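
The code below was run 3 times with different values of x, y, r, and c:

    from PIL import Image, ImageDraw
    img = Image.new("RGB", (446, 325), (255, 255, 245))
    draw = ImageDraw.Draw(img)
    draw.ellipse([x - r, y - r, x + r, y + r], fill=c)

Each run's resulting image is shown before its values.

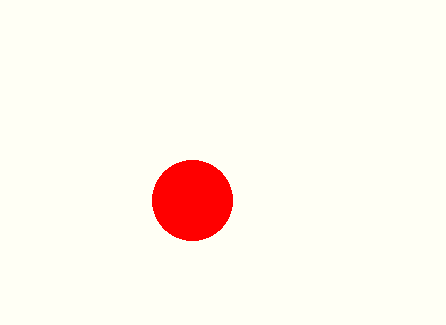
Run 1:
x = 192
y = 200
r = 40
c = 'red'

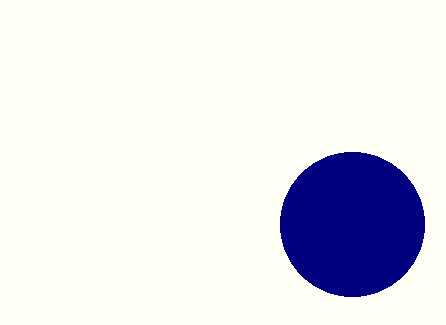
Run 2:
x = 352
y = 224
r = 72
c = 'navy'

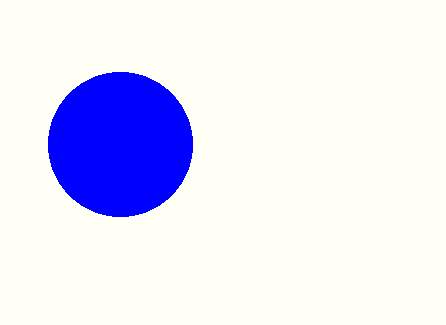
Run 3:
x = 120; y = 144; r = 72; c = 'blue'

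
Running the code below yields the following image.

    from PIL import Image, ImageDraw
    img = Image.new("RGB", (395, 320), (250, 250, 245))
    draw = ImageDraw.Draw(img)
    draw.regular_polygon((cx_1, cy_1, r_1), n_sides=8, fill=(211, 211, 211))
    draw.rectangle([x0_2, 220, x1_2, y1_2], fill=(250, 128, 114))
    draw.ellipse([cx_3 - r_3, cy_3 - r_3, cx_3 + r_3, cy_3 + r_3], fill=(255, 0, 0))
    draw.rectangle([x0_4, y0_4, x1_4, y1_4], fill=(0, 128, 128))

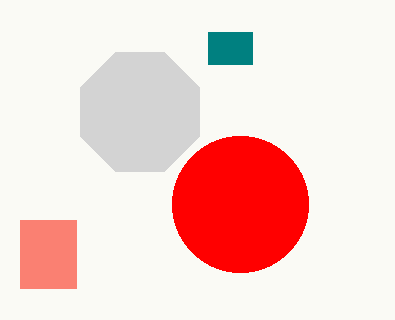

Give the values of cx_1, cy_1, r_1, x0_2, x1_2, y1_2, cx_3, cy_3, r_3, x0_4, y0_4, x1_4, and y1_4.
cx_1 = 140, cy_1 = 112, r_1 = 64, x0_2 = 20, x1_2 = 76, y1_2 = 288, cx_3 = 240, cy_3 = 204, r_3 = 68, x0_4 = 208, y0_4 = 32, x1_4 = 252, y1_4 = 64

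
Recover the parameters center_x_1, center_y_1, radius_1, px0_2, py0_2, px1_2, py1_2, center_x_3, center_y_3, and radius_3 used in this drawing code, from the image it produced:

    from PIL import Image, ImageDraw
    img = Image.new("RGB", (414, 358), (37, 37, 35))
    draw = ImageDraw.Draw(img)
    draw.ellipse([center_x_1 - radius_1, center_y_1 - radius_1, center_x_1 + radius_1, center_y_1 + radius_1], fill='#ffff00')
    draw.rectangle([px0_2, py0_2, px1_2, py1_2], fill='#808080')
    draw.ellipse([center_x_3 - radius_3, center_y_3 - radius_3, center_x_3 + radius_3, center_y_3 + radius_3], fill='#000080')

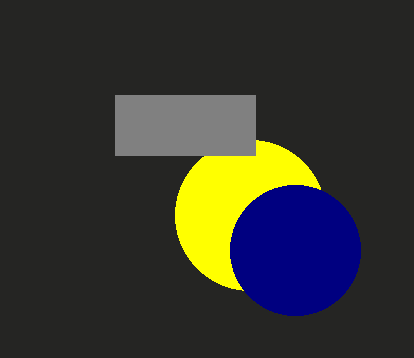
center_x_1 = 250, center_y_1 = 215, radius_1 = 75, px0_2 = 115, py0_2 = 95, px1_2 = 255, py1_2 = 155, center_x_3 = 295, center_y_3 = 250, radius_3 = 65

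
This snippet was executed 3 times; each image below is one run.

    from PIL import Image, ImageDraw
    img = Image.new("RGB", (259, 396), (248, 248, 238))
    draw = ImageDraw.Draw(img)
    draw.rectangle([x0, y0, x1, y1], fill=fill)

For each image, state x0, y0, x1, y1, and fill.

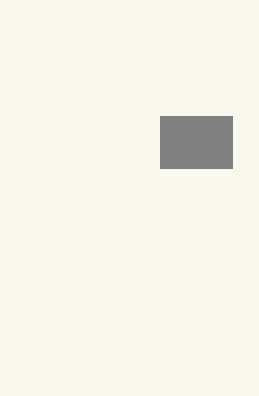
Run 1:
x0 = 160, y0 = 116, x1 = 232, y1 = 168, fill = 'gray'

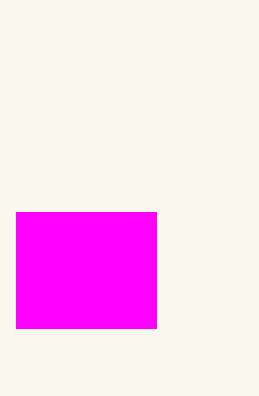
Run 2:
x0 = 16; y0 = 212; x1 = 156; y1 = 328; fill = 'magenta'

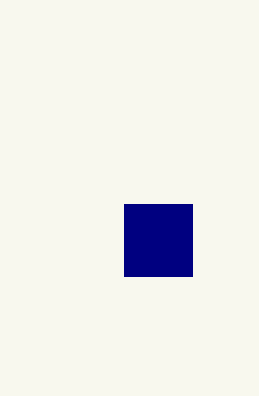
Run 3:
x0 = 124
y0 = 204
x1 = 192
y1 = 276
fill = 'navy'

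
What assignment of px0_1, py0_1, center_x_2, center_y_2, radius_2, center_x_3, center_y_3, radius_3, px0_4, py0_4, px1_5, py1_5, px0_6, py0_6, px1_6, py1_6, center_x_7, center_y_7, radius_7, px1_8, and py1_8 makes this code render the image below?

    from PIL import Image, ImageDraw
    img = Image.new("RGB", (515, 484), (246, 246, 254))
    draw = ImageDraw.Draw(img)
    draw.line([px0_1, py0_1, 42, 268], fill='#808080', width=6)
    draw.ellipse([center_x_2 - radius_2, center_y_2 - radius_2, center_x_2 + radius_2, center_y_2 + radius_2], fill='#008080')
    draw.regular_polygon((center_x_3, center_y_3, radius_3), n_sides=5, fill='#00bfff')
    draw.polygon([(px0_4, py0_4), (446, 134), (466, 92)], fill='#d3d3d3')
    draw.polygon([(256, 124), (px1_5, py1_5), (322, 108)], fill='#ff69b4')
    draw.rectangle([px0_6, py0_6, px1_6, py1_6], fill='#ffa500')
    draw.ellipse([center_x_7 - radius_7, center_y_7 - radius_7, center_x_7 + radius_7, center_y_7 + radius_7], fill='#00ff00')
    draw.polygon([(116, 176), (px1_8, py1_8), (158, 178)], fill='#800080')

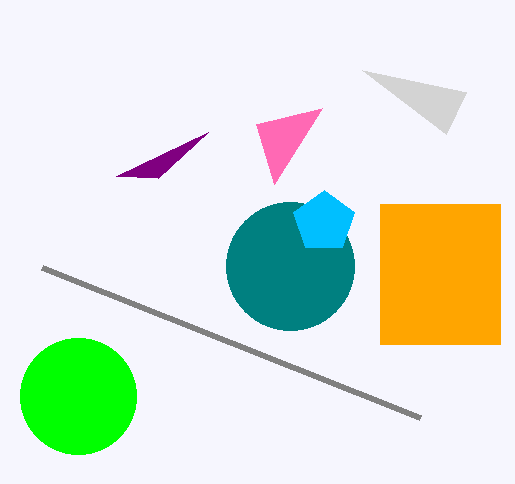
px0_1 = 420; py0_1 = 418; center_x_2 = 290; center_y_2 = 266; radius_2 = 64; center_x_3 = 324; center_y_3 = 222; radius_3 = 32; px0_4 = 362; py0_4 = 70; px1_5 = 274; py1_5 = 184; px0_6 = 380; py0_6 = 204; px1_6 = 500; py1_6 = 344; center_x_7 = 78; center_y_7 = 396; radius_7 = 58; px1_8 = 208; py1_8 = 132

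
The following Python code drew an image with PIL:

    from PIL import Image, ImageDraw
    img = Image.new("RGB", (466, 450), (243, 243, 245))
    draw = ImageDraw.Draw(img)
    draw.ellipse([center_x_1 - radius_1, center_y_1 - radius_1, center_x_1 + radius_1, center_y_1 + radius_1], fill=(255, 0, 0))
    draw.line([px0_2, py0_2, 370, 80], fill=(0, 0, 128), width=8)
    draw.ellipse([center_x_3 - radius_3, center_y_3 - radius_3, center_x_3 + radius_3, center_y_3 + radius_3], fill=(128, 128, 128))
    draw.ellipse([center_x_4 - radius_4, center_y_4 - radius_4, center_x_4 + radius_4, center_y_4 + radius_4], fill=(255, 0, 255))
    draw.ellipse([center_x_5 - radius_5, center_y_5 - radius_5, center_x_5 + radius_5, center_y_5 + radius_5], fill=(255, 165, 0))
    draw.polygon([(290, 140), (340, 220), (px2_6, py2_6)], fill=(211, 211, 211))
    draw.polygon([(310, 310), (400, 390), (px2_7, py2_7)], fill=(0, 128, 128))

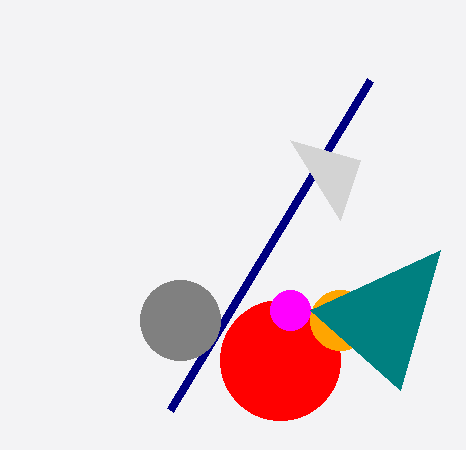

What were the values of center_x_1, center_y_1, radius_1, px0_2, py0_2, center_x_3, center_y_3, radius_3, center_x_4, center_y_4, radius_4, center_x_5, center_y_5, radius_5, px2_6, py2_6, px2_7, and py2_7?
center_x_1 = 280; center_y_1 = 360; radius_1 = 60; px0_2 = 170; py0_2 = 410; center_x_3 = 180; center_y_3 = 320; radius_3 = 40; center_x_4 = 290; center_y_4 = 310; radius_4 = 20; center_x_5 = 340; center_y_5 = 320; radius_5 = 30; px2_6 = 360; py2_6 = 160; px2_7 = 440; py2_7 = 250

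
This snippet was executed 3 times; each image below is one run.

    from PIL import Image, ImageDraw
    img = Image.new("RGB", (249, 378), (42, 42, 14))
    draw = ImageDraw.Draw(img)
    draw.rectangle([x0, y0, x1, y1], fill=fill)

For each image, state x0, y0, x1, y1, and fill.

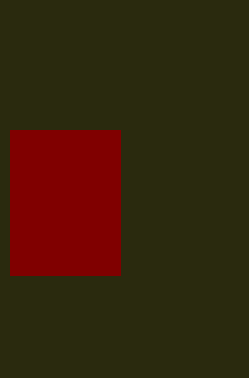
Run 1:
x0 = 10, y0 = 130, x1 = 120, y1 = 275, fill = 'maroon'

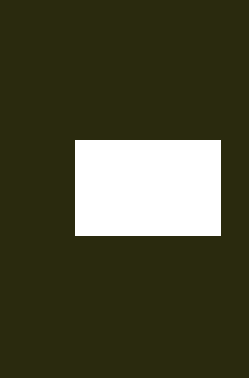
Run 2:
x0 = 75, y0 = 140, x1 = 220, y1 = 235, fill = 'white'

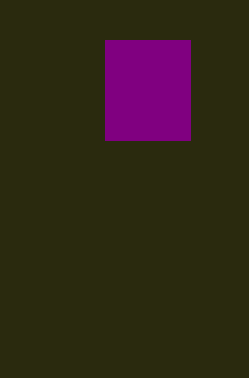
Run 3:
x0 = 105, y0 = 40, x1 = 190, y1 = 140, fill = 'purple'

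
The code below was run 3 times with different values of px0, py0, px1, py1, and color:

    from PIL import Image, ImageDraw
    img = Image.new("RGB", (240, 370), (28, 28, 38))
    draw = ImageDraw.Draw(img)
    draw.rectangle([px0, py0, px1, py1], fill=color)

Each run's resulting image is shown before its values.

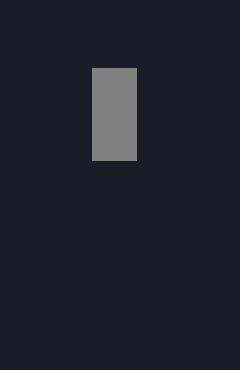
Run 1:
px0 = 92, py0 = 68, px1 = 136, py1 = 160, color = 'gray'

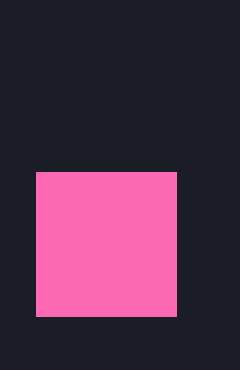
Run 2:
px0 = 36, py0 = 172, px1 = 176, py1 = 316, color = 'hotpink'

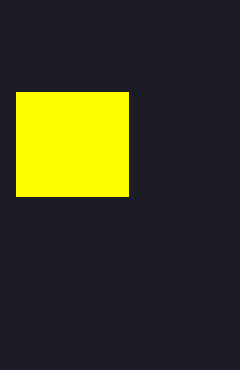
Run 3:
px0 = 16, py0 = 92, px1 = 128, py1 = 196, color = 'yellow'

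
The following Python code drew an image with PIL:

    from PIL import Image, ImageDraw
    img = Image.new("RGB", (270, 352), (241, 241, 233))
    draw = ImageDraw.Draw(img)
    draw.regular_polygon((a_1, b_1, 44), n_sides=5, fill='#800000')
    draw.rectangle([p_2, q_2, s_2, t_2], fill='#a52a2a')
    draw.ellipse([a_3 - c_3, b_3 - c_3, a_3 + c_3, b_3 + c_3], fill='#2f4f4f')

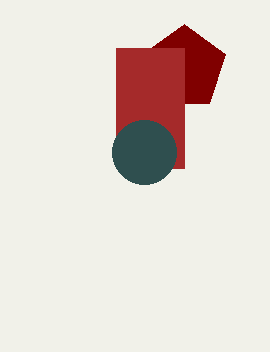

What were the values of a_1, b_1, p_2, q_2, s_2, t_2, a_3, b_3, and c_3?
a_1 = 184
b_1 = 68
p_2 = 116
q_2 = 48
s_2 = 184
t_2 = 168
a_3 = 144
b_3 = 152
c_3 = 32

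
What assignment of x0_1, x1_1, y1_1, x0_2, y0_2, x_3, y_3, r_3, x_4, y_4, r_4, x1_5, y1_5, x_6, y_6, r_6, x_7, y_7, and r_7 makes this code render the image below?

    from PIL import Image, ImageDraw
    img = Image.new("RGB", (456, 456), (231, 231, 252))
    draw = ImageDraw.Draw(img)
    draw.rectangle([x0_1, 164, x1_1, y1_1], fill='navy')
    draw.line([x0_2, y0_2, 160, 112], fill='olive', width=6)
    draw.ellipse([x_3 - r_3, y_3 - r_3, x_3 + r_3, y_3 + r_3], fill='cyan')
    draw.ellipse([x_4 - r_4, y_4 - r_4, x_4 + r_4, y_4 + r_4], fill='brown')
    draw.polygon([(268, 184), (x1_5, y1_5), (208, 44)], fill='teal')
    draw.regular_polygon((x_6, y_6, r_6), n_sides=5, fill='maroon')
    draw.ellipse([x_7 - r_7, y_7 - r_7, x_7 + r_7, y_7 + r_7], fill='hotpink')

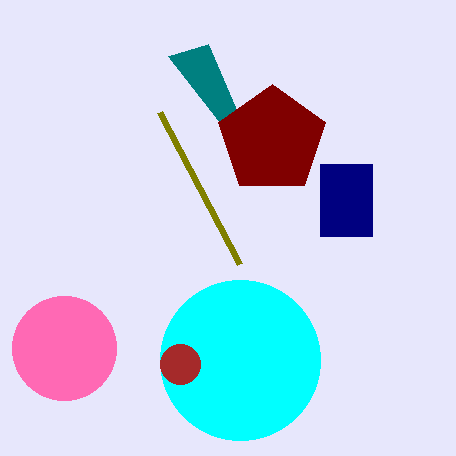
x0_1 = 320
x1_1 = 372
y1_1 = 236
x0_2 = 240
y0_2 = 264
x_3 = 240
y_3 = 360
r_3 = 80
x_4 = 180
y_4 = 364
r_4 = 20
x1_5 = 168
y1_5 = 56
x_6 = 272
y_6 = 140
r_6 = 56
x_7 = 64
y_7 = 348
r_7 = 52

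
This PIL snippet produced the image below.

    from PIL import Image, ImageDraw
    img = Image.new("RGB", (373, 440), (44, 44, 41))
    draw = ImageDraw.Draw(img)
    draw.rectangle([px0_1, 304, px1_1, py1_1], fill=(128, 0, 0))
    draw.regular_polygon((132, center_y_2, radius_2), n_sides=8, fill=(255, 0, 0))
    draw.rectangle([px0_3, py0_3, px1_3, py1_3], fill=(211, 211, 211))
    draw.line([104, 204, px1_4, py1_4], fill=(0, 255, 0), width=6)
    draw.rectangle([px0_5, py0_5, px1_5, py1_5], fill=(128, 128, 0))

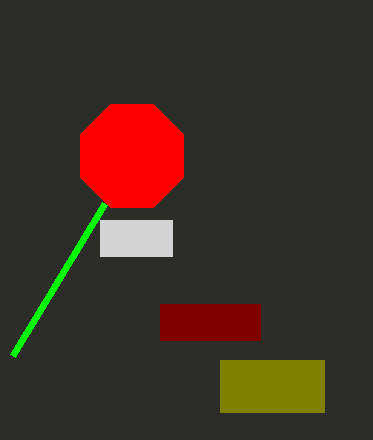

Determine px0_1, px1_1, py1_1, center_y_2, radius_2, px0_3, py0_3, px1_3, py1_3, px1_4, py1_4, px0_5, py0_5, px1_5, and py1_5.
px0_1 = 160, px1_1 = 260, py1_1 = 340, center_y_2 = 156, radius_2 = 56, px0_3 = 100, py0_3 = 220, px1_3 = 172, py1_3 = 256, px1_4 = 12, py1_4 = 356, px0_5 = 220, py0_5 = 360, px1_5 = 324, py1_5 = 412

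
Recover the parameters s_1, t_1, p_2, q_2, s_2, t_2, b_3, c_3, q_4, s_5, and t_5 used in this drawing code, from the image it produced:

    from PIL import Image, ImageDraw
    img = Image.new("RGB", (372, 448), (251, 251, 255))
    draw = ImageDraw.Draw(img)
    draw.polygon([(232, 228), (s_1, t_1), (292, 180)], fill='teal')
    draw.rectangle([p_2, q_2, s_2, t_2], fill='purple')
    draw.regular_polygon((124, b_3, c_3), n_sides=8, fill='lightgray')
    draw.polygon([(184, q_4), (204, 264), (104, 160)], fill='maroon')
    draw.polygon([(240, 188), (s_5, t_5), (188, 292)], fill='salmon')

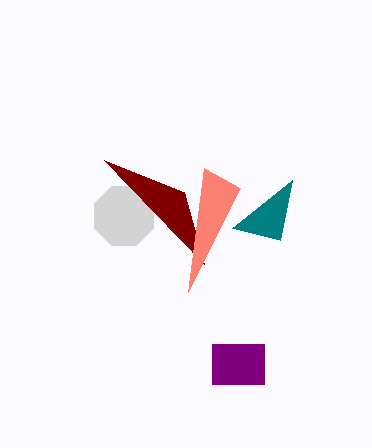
s_1 = 280
t_1 = 240
p_2 = 212
q_2 = 344
s_2 = 264
t_2 = 384
b_3 = 216
c_3 = 32
q_4 = 192
s_5 = 204
t_5 = 168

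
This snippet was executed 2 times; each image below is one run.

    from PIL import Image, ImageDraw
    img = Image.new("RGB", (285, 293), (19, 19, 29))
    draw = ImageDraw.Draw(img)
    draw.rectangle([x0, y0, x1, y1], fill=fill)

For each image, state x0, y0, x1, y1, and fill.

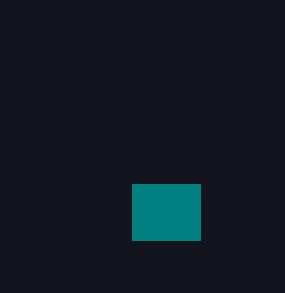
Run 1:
x0 = 132, y0 = 184, x1 = 200, y1 = 240, fill = 'teal'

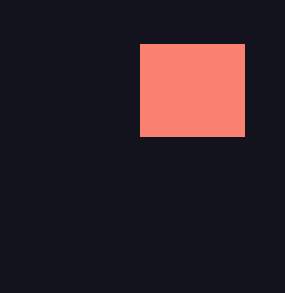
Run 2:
x0 = 140
y0 = 44
x1 = 244
y1 = 136
fill = 'salmon'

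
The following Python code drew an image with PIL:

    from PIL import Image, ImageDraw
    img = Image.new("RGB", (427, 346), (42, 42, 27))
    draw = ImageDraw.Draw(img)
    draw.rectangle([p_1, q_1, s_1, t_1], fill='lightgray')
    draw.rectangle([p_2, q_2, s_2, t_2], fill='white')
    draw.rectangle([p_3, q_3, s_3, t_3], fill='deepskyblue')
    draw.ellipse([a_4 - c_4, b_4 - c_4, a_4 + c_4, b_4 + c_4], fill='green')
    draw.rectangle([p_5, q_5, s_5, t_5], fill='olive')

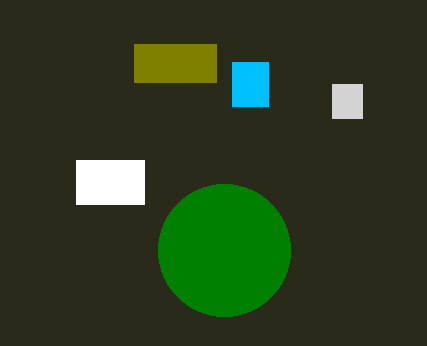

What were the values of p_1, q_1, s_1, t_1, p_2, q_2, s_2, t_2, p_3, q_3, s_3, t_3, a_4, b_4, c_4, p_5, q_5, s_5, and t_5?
p_1 = 332; q_1 = 84; s_1 = 362; t_1 = 118; p_2 = 76; q_2 = 160; s_2 = 144; t_2 = 204; p_3 = 232; q_3 = 62; s_3 = 268; t_3 = 106; a_4 = 224; b_4 = 250; c_4 = 66; p_5 = 134; q_5 = 44; s_5 = 216; t_5 = 82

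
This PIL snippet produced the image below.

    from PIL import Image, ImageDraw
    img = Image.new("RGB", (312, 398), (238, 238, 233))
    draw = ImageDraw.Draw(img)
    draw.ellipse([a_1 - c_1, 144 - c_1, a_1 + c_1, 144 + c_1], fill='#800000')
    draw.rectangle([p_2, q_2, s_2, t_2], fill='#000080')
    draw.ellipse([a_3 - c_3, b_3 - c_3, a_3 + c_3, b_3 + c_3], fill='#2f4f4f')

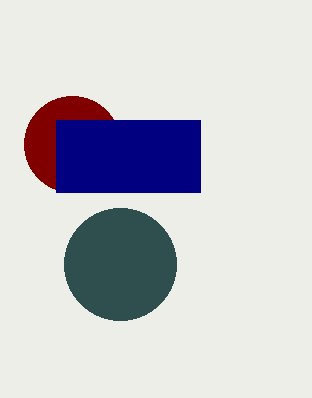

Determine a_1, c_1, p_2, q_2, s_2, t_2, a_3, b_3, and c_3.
a_1 = 72
c_1 = 48
p_2 = 56
q_2 = 120
s_2 = 200
t_2 = 192
a_3 = 120
b_3 = 264
c_3 = 56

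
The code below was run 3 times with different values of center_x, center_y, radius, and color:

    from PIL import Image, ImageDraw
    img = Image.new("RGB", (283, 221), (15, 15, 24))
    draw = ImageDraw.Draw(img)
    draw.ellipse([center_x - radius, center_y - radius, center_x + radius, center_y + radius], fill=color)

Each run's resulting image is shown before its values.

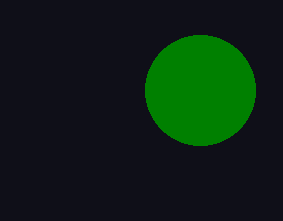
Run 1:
center_x = 200, center_y = 90, radius = 55, color = 'green'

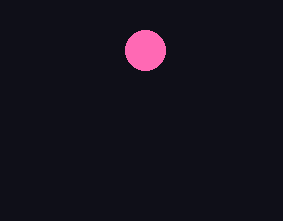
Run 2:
center_x = 145; center_y = 50; radius = 20; color = 'hotpink'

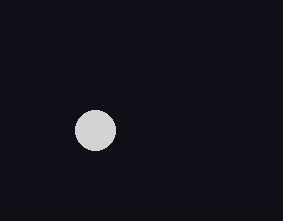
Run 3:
center_x = 95; center_y = 130; radius = 20; color = 'lightgray'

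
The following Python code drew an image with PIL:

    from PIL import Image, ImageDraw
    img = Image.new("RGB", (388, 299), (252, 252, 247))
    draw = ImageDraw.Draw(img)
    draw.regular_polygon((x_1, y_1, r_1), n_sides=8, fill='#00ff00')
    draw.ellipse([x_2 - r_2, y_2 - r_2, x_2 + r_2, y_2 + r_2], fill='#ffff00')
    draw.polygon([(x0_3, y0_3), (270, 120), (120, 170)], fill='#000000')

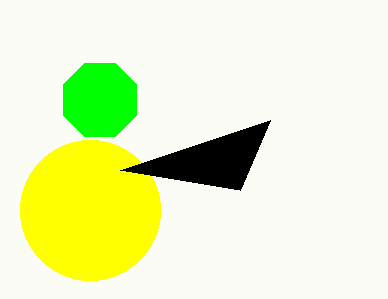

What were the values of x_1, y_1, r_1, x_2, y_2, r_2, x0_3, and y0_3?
x_1 = 100
y_1 = 100
r_1 = 40
x_2 = 90
y_2 = 210
r_2 = 70
x0_3 = 240
y0_3 = 190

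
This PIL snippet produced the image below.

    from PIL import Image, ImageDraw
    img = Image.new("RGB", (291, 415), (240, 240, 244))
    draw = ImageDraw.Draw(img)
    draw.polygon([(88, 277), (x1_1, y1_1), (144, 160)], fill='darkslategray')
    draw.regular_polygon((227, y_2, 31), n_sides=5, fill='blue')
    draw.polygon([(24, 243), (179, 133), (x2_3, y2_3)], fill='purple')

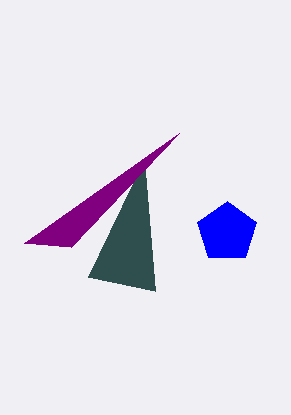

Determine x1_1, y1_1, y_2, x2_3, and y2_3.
x1_1 = 155; y1_1 = 291; y_2 = 232; x2_3 = 71; y2_3 = 247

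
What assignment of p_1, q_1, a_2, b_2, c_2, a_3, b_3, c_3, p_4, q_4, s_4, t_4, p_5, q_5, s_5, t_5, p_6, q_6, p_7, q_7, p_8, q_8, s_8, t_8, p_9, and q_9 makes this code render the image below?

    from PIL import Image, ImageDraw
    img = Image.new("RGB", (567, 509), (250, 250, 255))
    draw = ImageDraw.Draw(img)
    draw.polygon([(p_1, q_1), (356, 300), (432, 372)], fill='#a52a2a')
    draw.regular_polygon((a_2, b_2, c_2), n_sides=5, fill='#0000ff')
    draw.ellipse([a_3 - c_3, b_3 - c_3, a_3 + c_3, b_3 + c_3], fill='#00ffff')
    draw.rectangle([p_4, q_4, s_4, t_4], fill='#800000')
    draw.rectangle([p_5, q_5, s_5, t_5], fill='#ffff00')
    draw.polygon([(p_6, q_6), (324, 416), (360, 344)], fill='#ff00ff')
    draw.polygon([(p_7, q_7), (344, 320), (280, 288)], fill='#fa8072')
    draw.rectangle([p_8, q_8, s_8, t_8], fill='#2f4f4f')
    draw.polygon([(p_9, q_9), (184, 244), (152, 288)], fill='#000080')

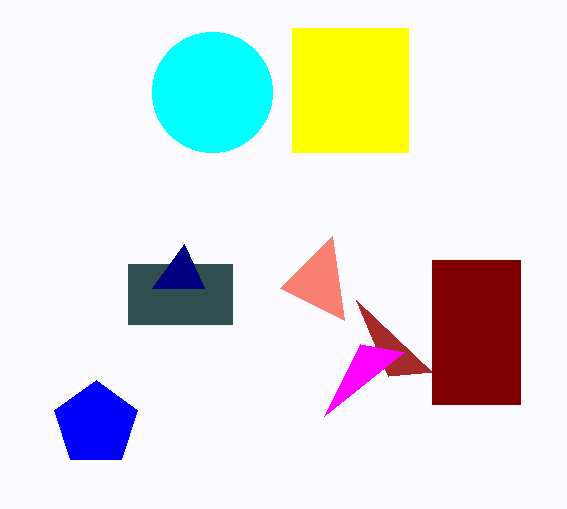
p_1 = 388
q_1 = 376
a_2 = 96
b_2 = 424
c_2 = 44
a_3 = 212
b_3 = 92
c_3 = 60
p_4 = 432
q_4 = 260
s_4 = 520
t_4 = 404
p_5 = 292
q_5 = 28
s_5 = 408
t_5 = 152
p_6 = 404
q_6 = 352
p_7 = 332
q_7 = 236
p_8 = 128
q_8 = 264
s_8 = 232
t_8 = 324
p_9 = 204
q_9 = 288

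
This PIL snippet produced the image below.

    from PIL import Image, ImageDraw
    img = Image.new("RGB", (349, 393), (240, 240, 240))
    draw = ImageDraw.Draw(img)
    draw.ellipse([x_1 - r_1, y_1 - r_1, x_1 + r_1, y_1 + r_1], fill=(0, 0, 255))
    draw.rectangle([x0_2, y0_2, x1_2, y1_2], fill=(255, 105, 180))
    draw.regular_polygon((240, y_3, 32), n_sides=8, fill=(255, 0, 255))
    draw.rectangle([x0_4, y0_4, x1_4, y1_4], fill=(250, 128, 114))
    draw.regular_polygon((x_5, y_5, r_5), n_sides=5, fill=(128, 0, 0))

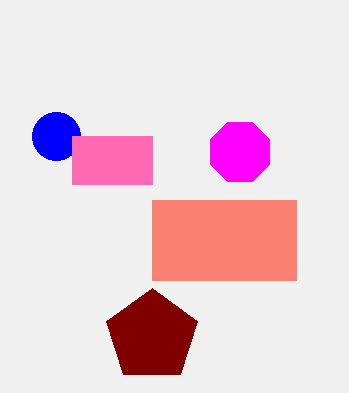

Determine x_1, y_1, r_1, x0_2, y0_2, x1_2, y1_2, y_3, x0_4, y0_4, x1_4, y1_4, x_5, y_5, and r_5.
x_1 = 56, y_1 = 136, r_1 = 24, x0_2 = 72, y0_2 = 136, x1_2 = 152, y1_2 = 184, y_3 = 152, x0_4 = 152, y0_4 = 200, x1_4 = 296, y1_4 = 280, x_5 = 152, y_5 = 336, r_5 = 48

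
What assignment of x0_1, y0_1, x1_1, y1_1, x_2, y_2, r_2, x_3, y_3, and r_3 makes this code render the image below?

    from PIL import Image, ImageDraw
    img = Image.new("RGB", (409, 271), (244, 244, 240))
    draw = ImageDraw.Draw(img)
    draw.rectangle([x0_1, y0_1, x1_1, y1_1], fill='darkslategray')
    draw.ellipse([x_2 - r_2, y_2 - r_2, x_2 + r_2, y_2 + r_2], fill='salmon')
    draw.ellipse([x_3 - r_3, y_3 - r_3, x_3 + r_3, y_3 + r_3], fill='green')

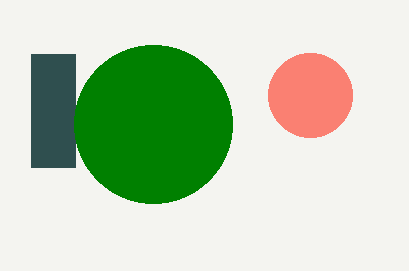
x0_1 = 31, y0_1 = 54, x1_1 = 75, y1_1 = 167, x_2 = 310, y_2 = 95, r_2 = 42, x_3 = 153, y_3 = 124, r_3 = 79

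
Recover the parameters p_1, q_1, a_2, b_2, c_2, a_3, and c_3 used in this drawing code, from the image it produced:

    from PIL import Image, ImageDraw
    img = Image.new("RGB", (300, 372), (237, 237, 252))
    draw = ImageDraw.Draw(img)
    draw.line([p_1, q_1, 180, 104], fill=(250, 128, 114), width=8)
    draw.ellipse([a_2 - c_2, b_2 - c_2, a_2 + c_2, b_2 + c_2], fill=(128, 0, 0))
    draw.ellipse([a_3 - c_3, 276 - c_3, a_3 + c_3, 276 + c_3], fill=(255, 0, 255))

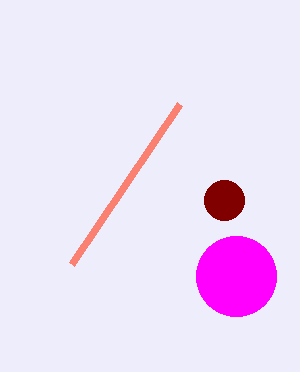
p_1 = 72; q_1 = 264; a_2 = 224; b_2 = 200; c_2 = 20; a_3 = 236; c_3 = 40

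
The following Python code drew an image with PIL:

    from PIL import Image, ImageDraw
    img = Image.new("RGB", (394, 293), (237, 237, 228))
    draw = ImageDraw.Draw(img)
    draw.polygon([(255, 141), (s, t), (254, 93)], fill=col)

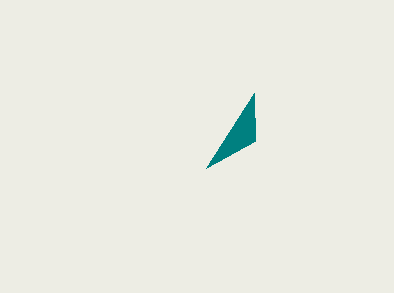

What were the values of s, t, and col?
s = 206
t = 168
col = 'teal'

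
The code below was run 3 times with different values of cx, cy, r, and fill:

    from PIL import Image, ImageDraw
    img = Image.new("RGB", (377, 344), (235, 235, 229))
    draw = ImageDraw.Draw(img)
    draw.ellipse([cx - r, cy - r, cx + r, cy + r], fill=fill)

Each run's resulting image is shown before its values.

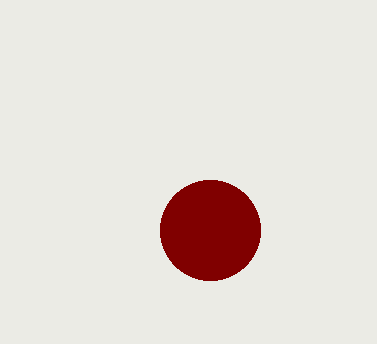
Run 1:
cx = 210; cy = 230; r = 50; fill = 'maroon'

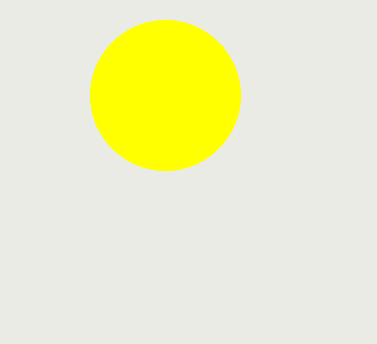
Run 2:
cx = 165
cy = 95
r = 75
fill = 'yellow'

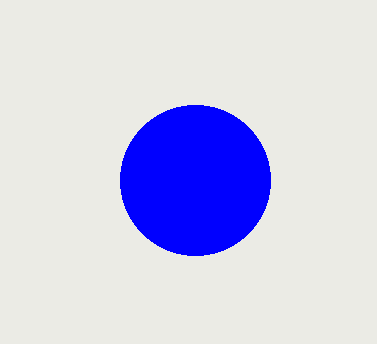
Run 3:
cx = 195; cy = 180; r = 75; fill = 'blue'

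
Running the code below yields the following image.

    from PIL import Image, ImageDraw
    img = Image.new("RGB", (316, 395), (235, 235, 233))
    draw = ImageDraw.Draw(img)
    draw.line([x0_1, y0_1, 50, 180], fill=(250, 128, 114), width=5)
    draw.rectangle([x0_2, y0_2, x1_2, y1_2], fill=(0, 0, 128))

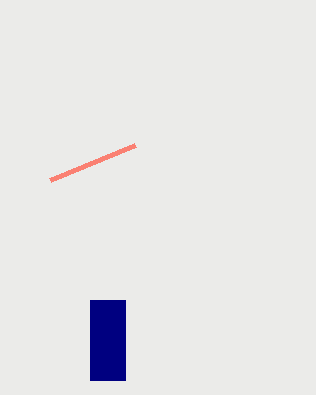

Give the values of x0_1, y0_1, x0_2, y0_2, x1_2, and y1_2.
x0_1 = 135
y0_1 = 145
x0_2 = 90
y0_2 = 300
x1_2 = 125
y1_2 = 380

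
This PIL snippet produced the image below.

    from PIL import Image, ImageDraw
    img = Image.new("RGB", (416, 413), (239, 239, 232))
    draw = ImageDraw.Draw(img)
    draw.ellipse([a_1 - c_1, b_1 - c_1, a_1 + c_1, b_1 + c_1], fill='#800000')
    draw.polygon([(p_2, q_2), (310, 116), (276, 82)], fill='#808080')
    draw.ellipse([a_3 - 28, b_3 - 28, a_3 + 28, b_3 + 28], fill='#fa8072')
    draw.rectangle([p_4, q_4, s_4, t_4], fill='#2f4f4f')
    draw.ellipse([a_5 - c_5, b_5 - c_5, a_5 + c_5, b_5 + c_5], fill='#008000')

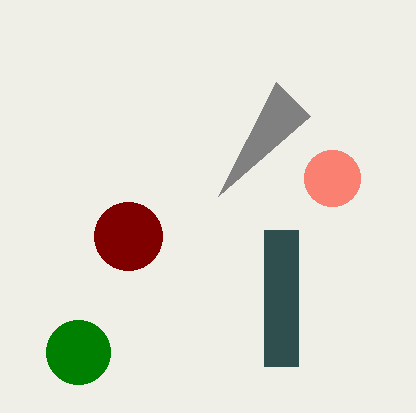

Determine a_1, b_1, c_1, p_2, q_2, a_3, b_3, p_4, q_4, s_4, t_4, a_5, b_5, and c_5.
a_1 = 128; b_1 = 236; c_1 = 34; p_2 = 218; q_2 = 196; a_3 = 332; b_3 = 178; p_4 = 264; q_4 = 230; s_4 = 298; t_4 = 366; a_5 = 78; b_5 = 352; c_5 = 32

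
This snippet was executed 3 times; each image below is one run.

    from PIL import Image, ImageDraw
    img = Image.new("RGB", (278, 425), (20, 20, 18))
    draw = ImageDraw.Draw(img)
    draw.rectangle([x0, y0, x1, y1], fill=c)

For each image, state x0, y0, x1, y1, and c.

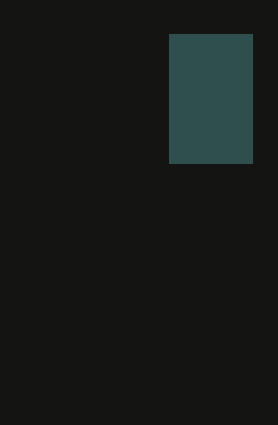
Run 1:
x0 = 169; y0 = 34; x1 = 252; y1 = 163; c = 'darkslategray'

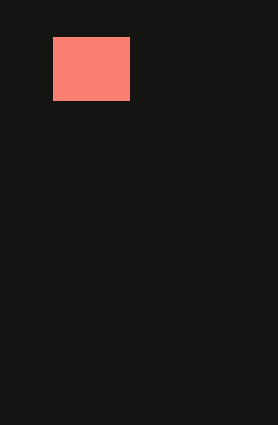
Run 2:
x0 = 53; y0 = 37; x1 = 129; y1 = 100; c = 'salmon'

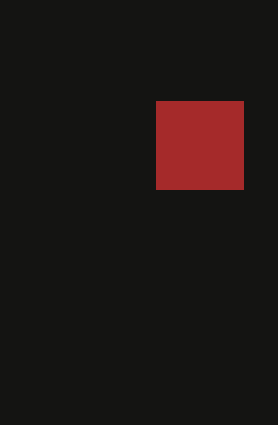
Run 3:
x0 = 156; y0 = 101; x1 = 243; y1 = 189; c = 'brown'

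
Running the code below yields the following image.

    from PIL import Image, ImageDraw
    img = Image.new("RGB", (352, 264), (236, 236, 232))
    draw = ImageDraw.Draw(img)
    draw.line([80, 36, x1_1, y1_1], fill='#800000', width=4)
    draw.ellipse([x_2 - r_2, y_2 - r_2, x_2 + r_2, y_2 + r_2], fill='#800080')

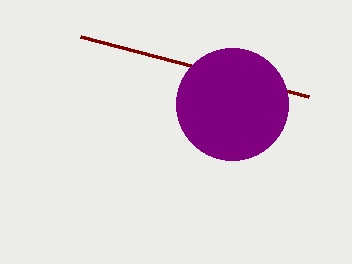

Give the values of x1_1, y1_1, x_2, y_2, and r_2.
x1_1 = 308; y1_1 = 96; x_2 = 232; y_2 = 104; r_2 = 56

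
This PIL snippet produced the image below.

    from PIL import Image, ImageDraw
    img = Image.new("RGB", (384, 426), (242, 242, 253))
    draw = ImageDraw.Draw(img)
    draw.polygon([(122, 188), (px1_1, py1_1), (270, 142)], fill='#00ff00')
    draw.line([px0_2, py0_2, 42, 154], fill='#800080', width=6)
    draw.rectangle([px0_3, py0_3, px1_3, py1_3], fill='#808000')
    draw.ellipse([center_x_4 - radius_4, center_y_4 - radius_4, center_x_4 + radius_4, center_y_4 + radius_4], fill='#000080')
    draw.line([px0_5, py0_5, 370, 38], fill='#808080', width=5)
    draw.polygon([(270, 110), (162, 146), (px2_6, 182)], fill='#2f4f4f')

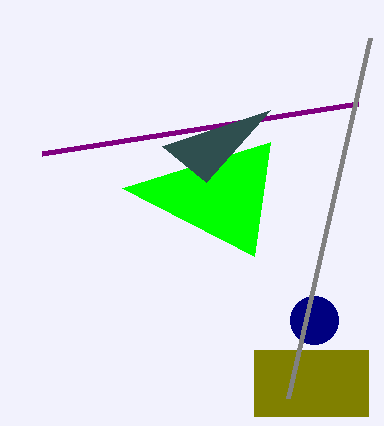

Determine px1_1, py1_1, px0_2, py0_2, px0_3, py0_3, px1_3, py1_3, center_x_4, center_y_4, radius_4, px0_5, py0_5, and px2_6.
px1_1 = 254, py1_1 = 256, px0_2 = 358, py0_2 = 104, px0_3 = 254, py0_3 = 350, px1_3 = 368, py1_3 = 416, center_x_4 = 314, center_y_4 = 320, radius_4 = 24, px0_5 = 288, py0_5 = 398, px2_6 = 206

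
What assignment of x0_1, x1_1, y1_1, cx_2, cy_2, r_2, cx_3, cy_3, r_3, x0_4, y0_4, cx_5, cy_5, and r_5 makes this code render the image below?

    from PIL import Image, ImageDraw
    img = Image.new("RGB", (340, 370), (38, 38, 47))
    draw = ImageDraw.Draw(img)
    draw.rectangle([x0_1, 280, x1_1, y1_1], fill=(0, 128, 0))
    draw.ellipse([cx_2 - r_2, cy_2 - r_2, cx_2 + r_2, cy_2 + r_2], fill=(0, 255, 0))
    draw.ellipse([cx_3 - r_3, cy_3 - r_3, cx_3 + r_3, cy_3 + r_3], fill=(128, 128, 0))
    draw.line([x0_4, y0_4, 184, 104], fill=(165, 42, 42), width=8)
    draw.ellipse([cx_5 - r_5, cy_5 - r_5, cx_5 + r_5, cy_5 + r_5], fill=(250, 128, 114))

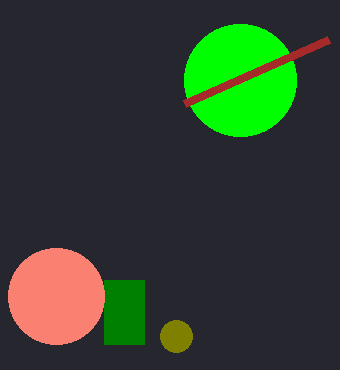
x0_1 = 104, x1_1 = 144, y1_1 = 344, cx_2 = 240, cy_2 = 80, r_2 = 56, cx_3 = 176, cy_3 = 336, r_3 = 16, x0_4 = 328, y0_4 = 40, cx_5 = 56, cy_5 = 296, r_5 = 48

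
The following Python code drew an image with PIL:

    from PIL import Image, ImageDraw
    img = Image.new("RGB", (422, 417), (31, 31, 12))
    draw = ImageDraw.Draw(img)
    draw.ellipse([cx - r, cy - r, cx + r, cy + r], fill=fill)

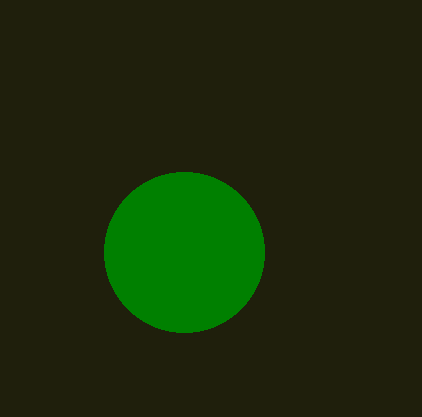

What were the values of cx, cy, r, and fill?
cx = 184, cy = 252, r = 80, fill = 'green'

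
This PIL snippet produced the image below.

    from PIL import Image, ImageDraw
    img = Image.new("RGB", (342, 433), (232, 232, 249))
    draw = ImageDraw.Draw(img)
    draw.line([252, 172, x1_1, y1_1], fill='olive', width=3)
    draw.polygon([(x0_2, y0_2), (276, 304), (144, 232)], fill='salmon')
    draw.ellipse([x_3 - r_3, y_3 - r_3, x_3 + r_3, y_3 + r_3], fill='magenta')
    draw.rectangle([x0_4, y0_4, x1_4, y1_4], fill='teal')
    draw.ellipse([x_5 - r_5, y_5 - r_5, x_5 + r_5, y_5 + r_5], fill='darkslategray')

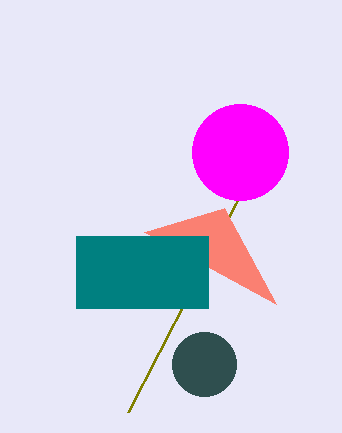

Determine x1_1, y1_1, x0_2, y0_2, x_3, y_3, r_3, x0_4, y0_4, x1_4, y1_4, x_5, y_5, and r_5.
x1_1 = 128, y1_1 = 412, x0_2 = 224, y0_2 = 208, x_3 = 240, y_3 = 152, r_3 = 48, x0_4 = 76, y0_4 = 236, x1_4 = 208, y1_4 = 308, x_5 = 204, y_5 = 364, r_5 = 32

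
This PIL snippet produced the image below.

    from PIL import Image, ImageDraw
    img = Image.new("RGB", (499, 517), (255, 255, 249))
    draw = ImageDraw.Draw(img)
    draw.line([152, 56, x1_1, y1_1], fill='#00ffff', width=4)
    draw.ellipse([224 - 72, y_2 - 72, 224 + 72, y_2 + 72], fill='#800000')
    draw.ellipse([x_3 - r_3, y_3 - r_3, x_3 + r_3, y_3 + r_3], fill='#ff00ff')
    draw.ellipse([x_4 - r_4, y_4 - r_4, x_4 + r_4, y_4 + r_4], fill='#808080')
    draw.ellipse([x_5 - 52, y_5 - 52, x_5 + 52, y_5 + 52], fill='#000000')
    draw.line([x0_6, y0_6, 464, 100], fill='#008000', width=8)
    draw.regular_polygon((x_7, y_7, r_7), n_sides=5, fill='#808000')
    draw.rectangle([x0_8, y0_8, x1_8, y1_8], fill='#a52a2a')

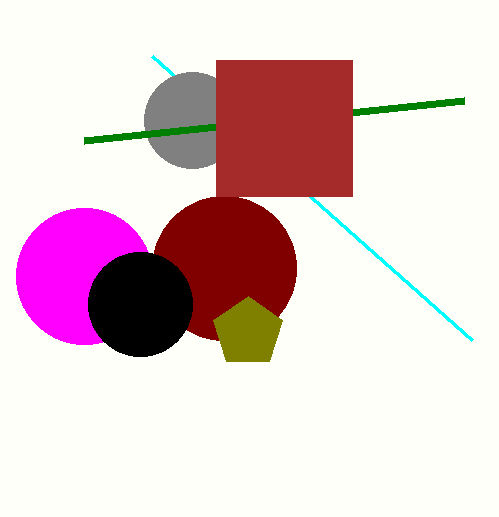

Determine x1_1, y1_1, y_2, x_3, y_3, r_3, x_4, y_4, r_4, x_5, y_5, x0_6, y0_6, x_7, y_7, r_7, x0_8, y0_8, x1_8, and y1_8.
x1_1 = 472
y1_1 = 340
y_2 = 268
x_3 = 84
y_3 = 276
r_3 = 68
x_4 = 192
y_4 = 120
r_4 = 48
x_5 = 140
y_5 = 304
x0_6 = 84
y0_6 = 140
x_7 = 248
y_7 = 332
r_7 = 36
x0_8 = 216
y0_8 = 60
x1_8 = 352
y1_8 = 196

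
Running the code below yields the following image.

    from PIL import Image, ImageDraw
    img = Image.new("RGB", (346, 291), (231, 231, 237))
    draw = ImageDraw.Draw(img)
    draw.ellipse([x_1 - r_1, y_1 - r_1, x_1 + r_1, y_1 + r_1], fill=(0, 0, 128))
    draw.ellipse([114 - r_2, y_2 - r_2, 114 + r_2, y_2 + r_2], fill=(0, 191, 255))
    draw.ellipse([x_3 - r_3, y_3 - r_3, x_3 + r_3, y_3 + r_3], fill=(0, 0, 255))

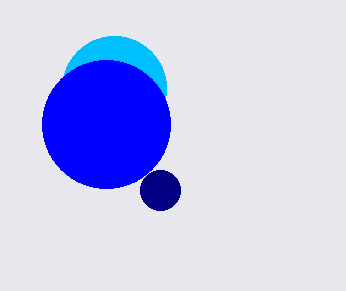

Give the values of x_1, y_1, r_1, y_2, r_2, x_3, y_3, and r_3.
x_1 = 160, y_1 = 190, r_1 = 20, y_2 = 88, r_2 = 52, x_3 = 106, y_3 = 124, r_3 = 64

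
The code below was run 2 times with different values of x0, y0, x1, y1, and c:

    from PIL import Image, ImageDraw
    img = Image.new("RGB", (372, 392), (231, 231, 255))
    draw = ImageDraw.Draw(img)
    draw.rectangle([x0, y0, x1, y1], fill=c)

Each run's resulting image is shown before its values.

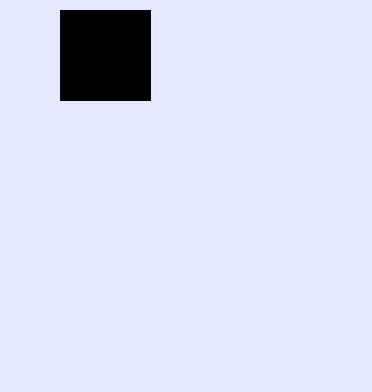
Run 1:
x0 = 60
y0 = 10
x1 = 150
y1 = 100
c = 'black'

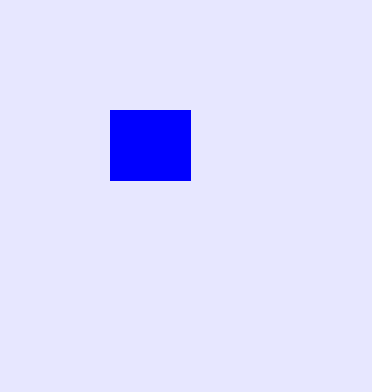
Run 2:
x0 = 110; y0 = 110; x1 = 190; y1 = 180; c = 'blue'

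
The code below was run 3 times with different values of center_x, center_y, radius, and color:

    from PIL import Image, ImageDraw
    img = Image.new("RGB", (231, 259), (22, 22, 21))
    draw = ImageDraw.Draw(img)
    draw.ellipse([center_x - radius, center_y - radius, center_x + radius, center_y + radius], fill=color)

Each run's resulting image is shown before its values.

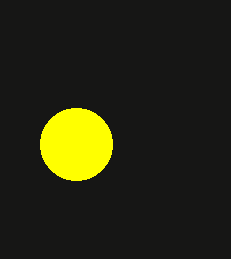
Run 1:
center_x = 76
center_y = 144
radius = 36
color = 'yellow'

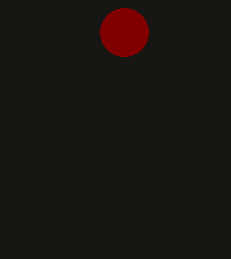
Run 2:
center_x = 124, center_y = 32, radius = 24, color = 'maroon'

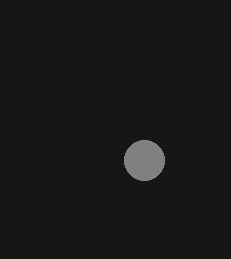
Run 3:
center_x = 144, center_y = 160, radius = 20, color = 'gray'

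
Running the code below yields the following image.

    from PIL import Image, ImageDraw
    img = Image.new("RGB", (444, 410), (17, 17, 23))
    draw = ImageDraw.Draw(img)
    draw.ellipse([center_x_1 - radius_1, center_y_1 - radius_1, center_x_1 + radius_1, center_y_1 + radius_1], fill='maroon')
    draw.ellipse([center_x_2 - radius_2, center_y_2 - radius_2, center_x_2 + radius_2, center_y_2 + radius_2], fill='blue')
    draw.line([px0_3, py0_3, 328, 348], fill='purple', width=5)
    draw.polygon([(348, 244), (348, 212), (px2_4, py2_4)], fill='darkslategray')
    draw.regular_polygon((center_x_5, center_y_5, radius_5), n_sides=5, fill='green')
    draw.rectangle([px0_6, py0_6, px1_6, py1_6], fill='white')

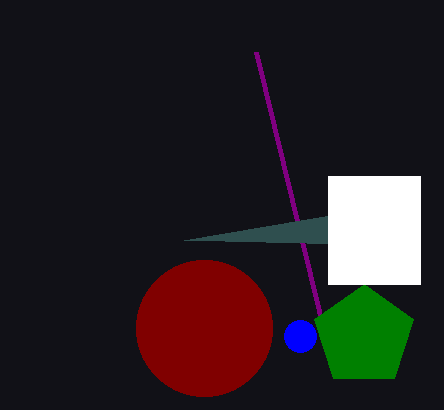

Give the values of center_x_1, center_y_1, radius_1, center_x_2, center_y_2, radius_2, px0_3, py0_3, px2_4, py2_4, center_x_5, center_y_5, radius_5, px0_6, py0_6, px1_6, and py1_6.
center_x_1 = 204, center_y_1 = 328, radius_1 = 68, center_x_2 = 300, center_y_2 = 336, radius_2 = 16, px0_3 = 256, py0_3 = 52, px2_4 = 184, py2_4 = 240, center_x_5 = 364, center_y_5 = 336, radius_5 = 52, px0_6 = 328, py0_6 = 176, px1_6 = 420, py1_6 = 284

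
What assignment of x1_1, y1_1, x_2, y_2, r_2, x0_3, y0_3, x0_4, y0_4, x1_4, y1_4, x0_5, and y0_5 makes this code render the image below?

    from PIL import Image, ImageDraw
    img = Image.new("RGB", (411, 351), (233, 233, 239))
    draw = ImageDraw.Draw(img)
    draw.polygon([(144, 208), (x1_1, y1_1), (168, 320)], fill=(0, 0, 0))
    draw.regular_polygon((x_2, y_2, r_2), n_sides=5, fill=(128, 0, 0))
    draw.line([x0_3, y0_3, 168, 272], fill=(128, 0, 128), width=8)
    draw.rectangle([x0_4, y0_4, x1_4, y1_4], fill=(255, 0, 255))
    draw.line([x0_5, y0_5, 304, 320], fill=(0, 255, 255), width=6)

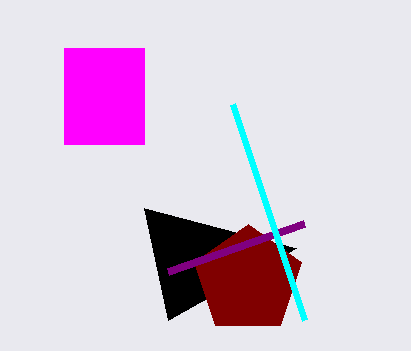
x1_1 = 296, y1_1 = 248, x_2 = 248, y_2 = 280, r_2 = 56, x0_3 = 304, y0_3 = 224, x0_4 = 64, y0_4 = 48, x1_4 = 144, y1_4 = 144, x0_5 = 232, y0_5 = 104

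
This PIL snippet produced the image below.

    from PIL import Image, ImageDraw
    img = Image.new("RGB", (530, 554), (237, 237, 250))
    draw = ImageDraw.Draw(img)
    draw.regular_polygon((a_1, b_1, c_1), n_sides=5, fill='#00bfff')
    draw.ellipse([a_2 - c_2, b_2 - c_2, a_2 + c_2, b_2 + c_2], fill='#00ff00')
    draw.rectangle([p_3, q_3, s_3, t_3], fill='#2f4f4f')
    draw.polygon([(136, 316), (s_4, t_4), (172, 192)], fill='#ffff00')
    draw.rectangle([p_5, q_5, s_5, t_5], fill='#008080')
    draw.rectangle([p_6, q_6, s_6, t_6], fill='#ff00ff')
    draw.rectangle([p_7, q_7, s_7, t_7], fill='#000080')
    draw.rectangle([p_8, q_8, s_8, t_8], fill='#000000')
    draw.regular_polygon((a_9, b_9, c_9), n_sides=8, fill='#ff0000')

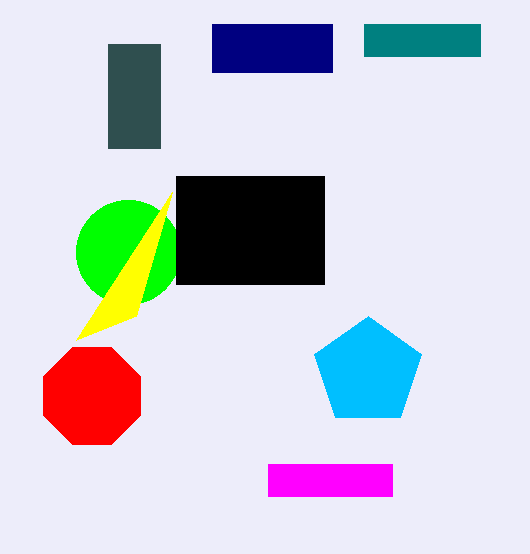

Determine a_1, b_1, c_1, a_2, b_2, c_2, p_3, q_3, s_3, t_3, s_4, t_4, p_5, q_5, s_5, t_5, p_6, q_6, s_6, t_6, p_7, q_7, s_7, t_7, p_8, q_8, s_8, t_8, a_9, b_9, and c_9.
a_1 = 368; b_1 = 372; c_1 = 56; a_2 = 128; b_2 = 252; c_2 = 52; p_3 = 108; q_3 = 44; s_3 = 160; t_3 = 148; s_4 = 76; t_4 = 340; p_5 = 364; q_5 = 24; s_5 = 480; t_5 = 56; p_6 = 268; q_6 = 464; s_6 = 392; t_6 = 496; p_7 = 212; q_7 = 24; s_7 = 332; t_7 = 72; p_8 = 176; q_8 = 176; s_8 = 324; t_8 = 284; a_9 = 92; b_9 = 396; c_9 = 52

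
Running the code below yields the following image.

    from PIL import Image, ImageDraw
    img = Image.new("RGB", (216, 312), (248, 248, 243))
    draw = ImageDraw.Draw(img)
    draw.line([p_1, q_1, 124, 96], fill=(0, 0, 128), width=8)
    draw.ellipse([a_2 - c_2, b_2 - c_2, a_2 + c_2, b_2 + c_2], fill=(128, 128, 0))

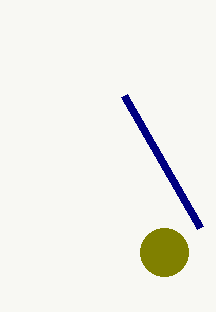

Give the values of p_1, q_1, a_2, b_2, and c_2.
p_1 = 200
q_1 = 228
a_2 = 164
b_2 = 252
c_2 = 24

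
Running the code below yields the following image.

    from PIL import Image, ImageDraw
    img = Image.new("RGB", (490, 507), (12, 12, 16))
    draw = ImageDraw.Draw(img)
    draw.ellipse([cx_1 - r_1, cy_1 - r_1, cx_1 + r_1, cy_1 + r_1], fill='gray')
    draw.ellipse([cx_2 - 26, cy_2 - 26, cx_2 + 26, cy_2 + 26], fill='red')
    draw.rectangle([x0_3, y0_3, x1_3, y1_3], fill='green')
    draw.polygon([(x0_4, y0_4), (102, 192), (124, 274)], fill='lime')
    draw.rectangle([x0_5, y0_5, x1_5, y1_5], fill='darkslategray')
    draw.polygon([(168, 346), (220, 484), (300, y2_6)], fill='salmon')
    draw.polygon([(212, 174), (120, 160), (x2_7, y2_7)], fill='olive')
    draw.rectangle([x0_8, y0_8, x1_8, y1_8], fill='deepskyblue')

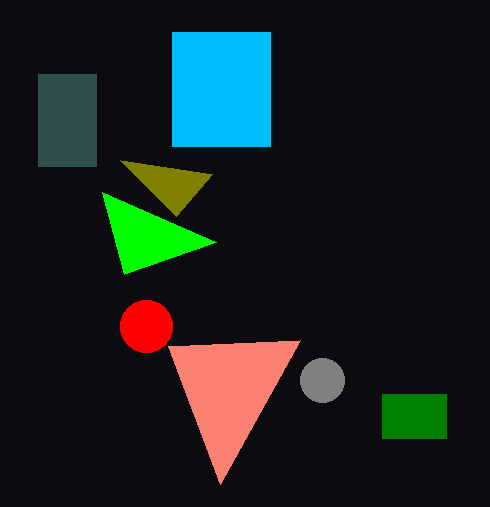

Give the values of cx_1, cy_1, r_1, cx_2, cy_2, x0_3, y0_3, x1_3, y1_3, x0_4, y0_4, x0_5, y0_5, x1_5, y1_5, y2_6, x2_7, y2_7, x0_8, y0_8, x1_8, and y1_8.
cx_1 = 322
cy_1 = 380
r_1 = 22
cx_2 = 146
cy_2 = 326
x0_3 = 382
y0_3 = 394
x1_3 = 446
y1_3 = 438
x0_4 = 216
y0_4 = 242
x0_5 = 38
y0_5 = 74
x1_5 = 96
y1_5 = 166
y2_6 = 340
x2_7 = 176
y2_7 = 216
x0_8 = 172
y0_8 = 32
x1_8 = 270
y1_8 = 146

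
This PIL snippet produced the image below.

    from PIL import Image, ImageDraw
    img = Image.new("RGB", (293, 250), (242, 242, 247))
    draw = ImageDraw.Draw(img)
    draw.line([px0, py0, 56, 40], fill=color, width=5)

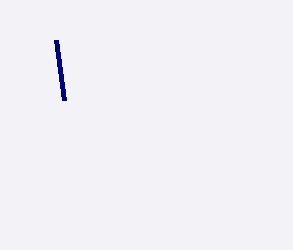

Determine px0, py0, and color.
px0 = 64
py0 = 100
color = 'navy'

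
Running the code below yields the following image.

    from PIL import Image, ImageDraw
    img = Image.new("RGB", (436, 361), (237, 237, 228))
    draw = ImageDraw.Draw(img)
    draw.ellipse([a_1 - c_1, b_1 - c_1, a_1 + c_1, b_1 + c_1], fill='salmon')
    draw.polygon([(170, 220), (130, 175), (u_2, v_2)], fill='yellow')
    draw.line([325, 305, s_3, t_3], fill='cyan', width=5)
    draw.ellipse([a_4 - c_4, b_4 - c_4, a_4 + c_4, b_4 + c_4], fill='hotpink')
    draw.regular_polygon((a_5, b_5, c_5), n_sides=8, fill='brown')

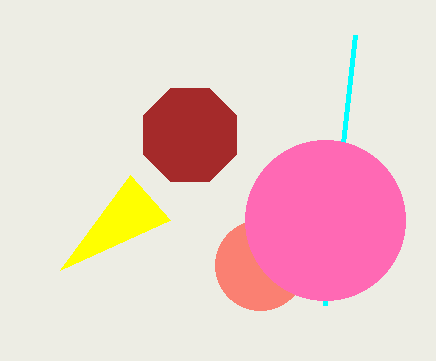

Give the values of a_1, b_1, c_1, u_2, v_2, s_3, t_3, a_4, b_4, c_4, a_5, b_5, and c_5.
a_1 = 260, b_1 = 265, c_1 = 45, u_2 = 60, v_2 = 270, s_3 = 355, t_3 = 35, a_4 = 325, b_4 = 220, c_4 = 80, a_5 = 190, b_5 = 135, c_5 = 50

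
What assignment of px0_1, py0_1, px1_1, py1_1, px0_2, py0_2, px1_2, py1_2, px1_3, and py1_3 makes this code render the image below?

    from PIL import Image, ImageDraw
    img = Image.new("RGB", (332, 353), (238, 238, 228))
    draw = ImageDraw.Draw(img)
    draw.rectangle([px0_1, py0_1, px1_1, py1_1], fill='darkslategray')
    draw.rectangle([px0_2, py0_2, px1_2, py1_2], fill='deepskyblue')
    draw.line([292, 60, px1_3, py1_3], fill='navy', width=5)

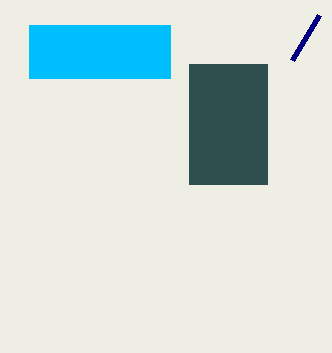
px0_1 = 189, py0_1 = 64, px1_1 = 267, py1_1 = 184, px0_2 = 29, py0_2 = 25, px1_2 = 170, py1_2 = 78, px1_3 = 319, py1_3 = 15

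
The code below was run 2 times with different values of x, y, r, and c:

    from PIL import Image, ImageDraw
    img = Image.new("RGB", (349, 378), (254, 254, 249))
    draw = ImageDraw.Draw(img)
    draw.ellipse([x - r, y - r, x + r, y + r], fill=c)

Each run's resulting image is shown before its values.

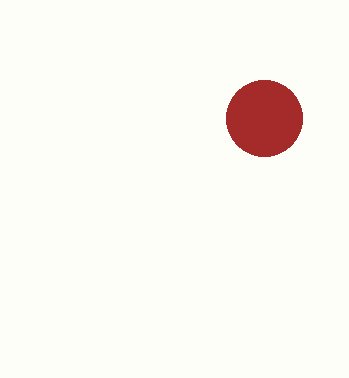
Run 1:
x = 264, y = 118, r = 38, c = 'brown'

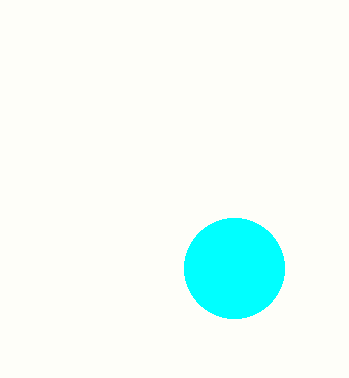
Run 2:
x = 234, y = 268, r = 50, c = 'cyan'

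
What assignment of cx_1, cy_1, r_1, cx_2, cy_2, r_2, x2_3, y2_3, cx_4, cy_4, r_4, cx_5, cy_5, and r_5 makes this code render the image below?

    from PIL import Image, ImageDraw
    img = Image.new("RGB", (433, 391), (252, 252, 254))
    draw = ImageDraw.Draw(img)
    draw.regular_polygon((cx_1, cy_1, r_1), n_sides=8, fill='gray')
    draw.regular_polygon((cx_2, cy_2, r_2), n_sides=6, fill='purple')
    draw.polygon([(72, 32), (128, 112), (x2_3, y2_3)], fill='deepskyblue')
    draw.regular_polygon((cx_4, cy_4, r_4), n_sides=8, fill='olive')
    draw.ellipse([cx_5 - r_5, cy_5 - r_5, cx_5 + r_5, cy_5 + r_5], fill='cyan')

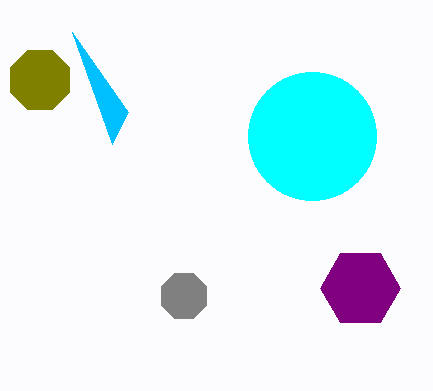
cx_1 = 184, cy_1 = 296, r_1 = 24, cx_2 = 360, cy_2 = 288, r_2 = 40, x2_3 = 112, y2_3 = 144, cx_4 = 40, cy_4 = 80, r_4 = 32, cx_5 = 312, cy_5 = 136, r_5 = 64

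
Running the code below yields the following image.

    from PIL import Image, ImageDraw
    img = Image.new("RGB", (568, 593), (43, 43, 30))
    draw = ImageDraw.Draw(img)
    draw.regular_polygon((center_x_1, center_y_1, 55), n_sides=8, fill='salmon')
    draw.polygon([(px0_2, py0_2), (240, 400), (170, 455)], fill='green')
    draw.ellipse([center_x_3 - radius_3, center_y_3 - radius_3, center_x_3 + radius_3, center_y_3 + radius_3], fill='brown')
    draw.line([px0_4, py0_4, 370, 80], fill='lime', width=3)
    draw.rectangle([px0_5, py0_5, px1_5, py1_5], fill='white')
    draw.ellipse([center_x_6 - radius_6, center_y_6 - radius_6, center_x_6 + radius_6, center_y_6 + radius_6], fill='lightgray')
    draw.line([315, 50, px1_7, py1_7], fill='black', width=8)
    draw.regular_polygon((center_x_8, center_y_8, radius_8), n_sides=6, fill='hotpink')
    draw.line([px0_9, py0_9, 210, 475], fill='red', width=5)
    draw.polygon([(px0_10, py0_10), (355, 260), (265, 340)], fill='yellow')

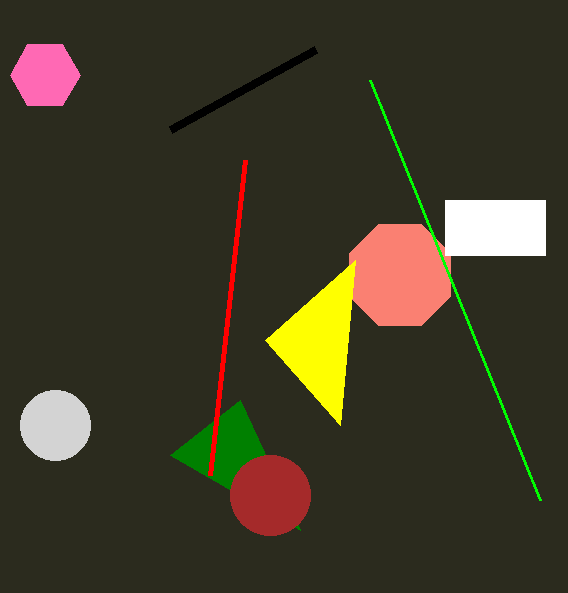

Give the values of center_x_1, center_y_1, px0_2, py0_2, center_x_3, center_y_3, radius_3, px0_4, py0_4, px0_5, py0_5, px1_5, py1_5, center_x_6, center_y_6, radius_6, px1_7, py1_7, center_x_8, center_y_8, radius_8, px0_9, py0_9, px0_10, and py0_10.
center_x_1 = 400
center_y_1 = 275
px0_2 = 300
py0_2 = 530
center_x_3 = 270
center_y_3 = 495
radius_3 = 40
px0_4 = 540
py0_4 = 500
px0_5 = 445
py0_5 = 200
px1_5 = 545
py1_5 = 255
center_x_6 = 55
center_y_6 = 425
radius_6 = 35
px1_7 = 170
py1_7 = 130
center_x_8 = 45
center_y_8 = 75
radius_8 = 35
px0_9 = 245
py0_9 = 160
px0_10 = 340
py0_10 = 425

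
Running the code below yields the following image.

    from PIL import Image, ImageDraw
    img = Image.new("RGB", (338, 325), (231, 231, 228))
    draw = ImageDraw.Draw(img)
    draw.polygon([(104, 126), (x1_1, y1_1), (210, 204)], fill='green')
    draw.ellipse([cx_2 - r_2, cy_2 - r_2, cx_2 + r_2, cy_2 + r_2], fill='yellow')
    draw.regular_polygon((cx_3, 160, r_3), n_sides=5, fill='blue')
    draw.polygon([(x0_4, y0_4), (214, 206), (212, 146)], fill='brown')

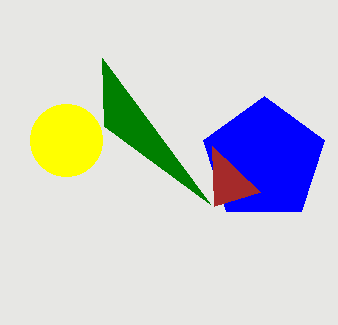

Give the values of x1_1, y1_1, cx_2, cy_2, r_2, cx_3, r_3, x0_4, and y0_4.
x1_1 = 102, y1_1 = 58, cx_2 = 66, cy_2 = 140, r_2 = 36, cx_3 = 264, r_3 = 64, x0_4 = 260, y0_4 = 192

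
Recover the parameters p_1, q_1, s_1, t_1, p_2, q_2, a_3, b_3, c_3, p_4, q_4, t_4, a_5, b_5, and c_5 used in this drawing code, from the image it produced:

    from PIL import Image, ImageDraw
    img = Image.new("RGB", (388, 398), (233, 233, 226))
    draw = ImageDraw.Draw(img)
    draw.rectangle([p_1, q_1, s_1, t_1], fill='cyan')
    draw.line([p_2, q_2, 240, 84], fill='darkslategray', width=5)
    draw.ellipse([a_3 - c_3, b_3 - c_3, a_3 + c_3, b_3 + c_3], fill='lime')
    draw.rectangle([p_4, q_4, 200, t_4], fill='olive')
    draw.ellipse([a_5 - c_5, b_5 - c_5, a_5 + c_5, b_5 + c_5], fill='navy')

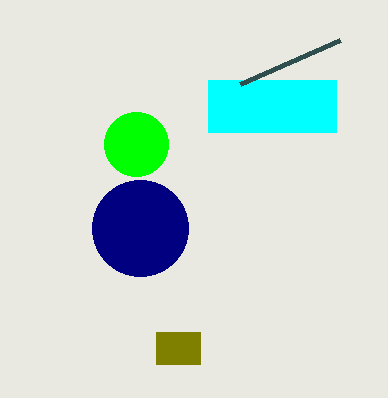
p_1 = 208
q_1 = 80
s_1 = 336
t_1 = 132
p_2 = 340
q_2 = 40
a_3 = 136
b_3 = 144
c_3 = 32
p_4 = 156
q_4 = 332
t_4 = 364
a_5 = 140
b_5 = 228
c_5 = 48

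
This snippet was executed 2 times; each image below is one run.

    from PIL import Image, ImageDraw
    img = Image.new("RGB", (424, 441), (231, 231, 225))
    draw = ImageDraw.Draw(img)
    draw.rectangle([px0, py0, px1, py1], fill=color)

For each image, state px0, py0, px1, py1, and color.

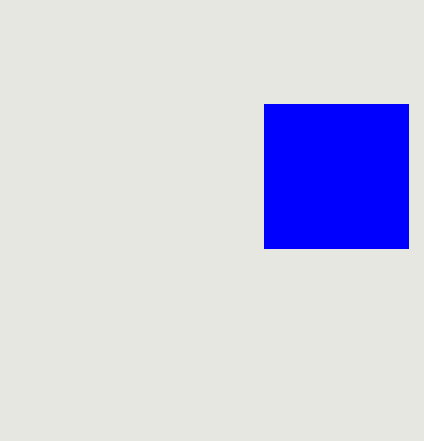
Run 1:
px0 = 264, py0 = 104, px1 = 408, py1 = 248, color = 'blue'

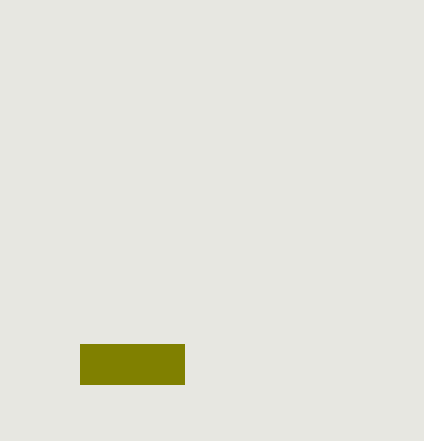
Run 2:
px0 = 80, py0 = 344, px1 = 184, py1 = 384, color = 'olive'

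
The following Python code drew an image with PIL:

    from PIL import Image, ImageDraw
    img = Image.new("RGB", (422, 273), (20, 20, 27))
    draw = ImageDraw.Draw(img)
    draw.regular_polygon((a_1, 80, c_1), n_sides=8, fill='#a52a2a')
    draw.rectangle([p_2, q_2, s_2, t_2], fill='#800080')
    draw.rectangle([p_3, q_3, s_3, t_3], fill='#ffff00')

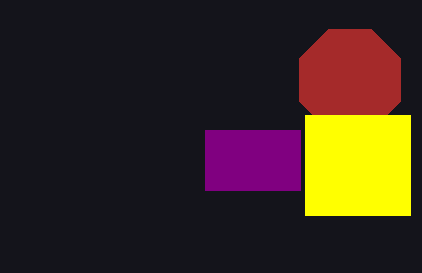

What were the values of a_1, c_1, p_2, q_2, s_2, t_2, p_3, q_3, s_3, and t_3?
a_1 = 350; c_1 = 55; p_2 = 205; q_2 = 130; s_2 = 300; t_2 = 190; p_3 = 305; q_3 = 115; s_3 = 410; t_3 = 215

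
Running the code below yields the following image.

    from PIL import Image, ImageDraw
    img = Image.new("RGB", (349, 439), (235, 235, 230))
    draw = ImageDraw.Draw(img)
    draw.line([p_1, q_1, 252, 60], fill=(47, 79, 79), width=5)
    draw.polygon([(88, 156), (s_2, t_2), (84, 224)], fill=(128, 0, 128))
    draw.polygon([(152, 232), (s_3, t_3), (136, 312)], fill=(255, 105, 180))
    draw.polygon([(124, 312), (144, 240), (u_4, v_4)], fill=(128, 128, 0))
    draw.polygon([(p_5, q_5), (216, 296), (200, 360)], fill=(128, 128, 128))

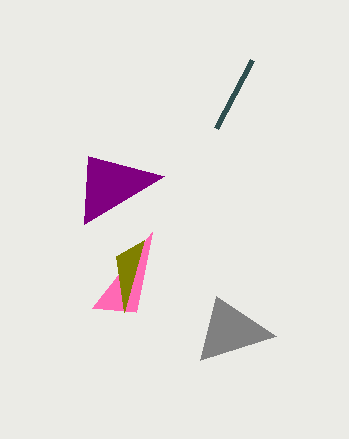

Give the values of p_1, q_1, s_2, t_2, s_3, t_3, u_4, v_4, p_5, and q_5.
p_1 = 216, q_1 = 128, s_2 = 164, t_2 = 176, s_3 = 92, t_3 = 308, u_4 = 116, v_4 = 256, p_5 = 276, q_5 = 336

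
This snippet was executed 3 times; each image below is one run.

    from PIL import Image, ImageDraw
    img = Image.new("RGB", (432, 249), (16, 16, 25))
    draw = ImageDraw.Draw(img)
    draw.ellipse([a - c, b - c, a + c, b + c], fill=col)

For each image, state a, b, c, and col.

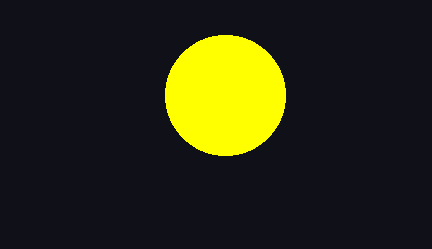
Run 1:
a = 225
b = 95
c = 60
col = 'yellow'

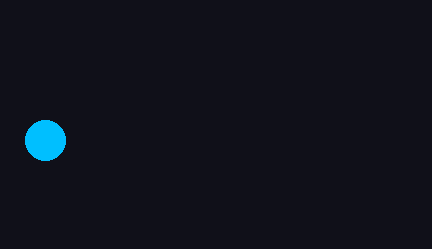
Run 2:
a = 45
b = 140
c = 20
col = 'deepskyblue'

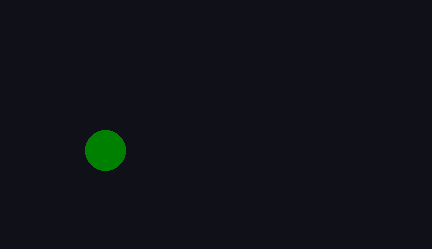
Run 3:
a = 105, b = 150, c = 20, col = 'green'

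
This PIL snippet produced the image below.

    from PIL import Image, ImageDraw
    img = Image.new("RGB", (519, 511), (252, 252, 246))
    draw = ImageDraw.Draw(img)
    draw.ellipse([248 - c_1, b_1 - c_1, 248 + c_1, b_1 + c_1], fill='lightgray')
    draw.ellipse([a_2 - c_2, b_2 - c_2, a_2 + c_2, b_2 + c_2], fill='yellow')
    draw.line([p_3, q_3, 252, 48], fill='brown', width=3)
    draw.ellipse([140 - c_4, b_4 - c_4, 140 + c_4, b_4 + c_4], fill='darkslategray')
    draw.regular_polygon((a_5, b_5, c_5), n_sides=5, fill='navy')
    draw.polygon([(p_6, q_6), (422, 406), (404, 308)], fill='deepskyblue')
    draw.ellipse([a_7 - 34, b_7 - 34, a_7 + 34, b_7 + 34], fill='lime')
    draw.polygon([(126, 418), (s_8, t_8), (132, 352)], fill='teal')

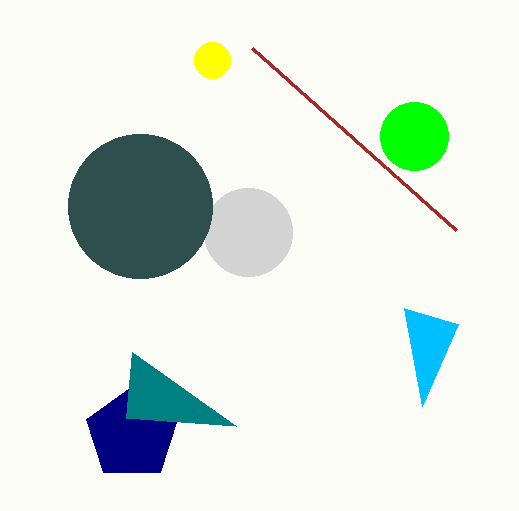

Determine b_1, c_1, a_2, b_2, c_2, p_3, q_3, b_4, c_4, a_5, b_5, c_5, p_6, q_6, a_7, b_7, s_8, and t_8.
b_1 = 232; c_1 = 44; a_2 = 212; b_2 = 60; c_2 = 18; p_3 = 456; q_3 = 230; b_4 = 206; c_4 = 72; a_5 = 132; b_5 = 434; c_5 = 48; p_6 = 458; q_6 = 324; a_7 = 414; b_7 = 136; s_8 = 236; t_8 = 426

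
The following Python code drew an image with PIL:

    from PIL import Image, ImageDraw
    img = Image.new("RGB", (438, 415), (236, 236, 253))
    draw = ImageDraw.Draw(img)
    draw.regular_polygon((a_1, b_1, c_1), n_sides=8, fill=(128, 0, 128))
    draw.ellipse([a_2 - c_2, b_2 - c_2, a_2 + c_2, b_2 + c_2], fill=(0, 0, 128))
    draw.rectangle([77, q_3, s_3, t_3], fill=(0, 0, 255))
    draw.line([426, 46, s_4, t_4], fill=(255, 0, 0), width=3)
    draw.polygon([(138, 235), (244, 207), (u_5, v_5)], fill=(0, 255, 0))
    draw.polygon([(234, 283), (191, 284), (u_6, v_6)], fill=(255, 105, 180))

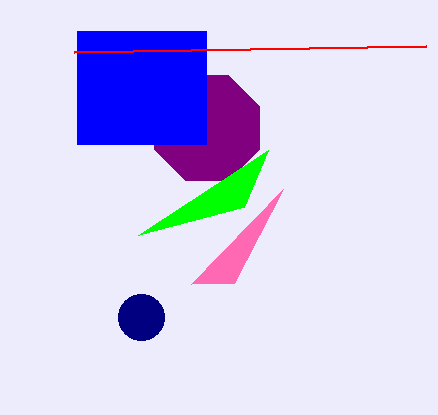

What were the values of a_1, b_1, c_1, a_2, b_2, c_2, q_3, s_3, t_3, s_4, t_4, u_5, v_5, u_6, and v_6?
a_1 = 207, b_1 = 128, c_1 = 57, a_2 = 141, b_2 = 317, c_2 = 23, q_3 = 31, s_3 = 206, t_3 = 144, s_4 = 74, t_4 = 52, u_5 = 268, v_5 = 150, u_6 = 283, v_6 = 189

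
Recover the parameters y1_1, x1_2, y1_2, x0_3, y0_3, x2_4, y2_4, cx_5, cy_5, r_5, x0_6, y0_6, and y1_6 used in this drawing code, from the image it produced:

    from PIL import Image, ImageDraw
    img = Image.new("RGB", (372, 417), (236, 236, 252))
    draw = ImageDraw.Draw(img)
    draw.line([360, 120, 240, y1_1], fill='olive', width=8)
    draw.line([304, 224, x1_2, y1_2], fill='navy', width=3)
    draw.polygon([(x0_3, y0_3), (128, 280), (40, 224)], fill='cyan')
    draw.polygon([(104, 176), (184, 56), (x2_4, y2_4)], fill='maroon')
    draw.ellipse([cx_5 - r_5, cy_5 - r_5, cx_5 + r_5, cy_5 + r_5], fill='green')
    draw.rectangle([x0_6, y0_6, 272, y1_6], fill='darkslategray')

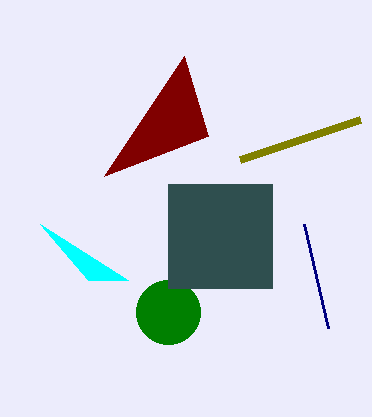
y1_1 = 160; x1_2 = 328; y1_2 = 328; x0_3 = 88; y0_3 = 280; x2_4 = 208; y2_4 = 136; cx_5 = 168; cy_5 = 312; r_5 = 32; x0_6 = 168; y0_6 = 184; y1_6 = 288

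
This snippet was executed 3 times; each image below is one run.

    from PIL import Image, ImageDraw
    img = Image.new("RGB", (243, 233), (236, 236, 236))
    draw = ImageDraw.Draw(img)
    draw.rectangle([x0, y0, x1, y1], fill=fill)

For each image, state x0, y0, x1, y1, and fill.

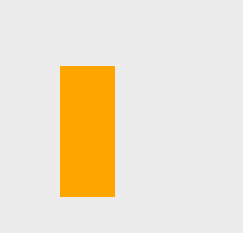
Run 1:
x0 = 60, y0 = 66, x1 = 114, y1 = 196, fill = 'orange'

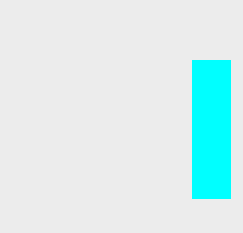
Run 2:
x0 = 192; y0 = 60; x1 = 230; y1 = 198; fill = 'cyan'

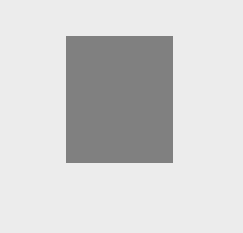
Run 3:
x0 = 66, y0 = 36, x1 = 172, y1 = 162, fill = 'gray'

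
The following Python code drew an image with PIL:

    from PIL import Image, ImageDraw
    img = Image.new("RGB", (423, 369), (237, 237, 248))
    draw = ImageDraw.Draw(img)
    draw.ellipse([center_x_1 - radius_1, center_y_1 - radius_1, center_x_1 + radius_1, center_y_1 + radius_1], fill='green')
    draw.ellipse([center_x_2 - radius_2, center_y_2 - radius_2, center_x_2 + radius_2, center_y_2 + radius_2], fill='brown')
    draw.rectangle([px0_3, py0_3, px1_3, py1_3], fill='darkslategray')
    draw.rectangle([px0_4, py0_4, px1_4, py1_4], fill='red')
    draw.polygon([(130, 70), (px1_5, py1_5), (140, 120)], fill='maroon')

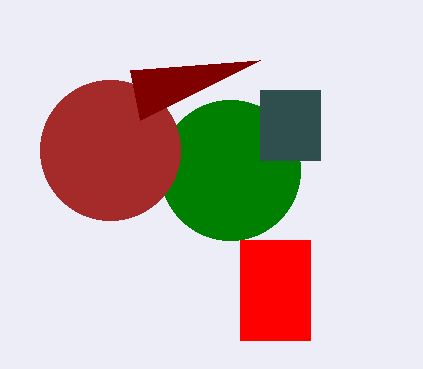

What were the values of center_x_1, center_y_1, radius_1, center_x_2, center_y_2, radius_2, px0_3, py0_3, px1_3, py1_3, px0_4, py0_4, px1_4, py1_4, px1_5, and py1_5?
center_x_1 = 230, center_y_1 = 170, radius_1 = 70, center_x_2 = 110, center_y_2 = 150, radius_2 = 70, px0_3 = 260, py0_3 = 90, px1_3 = 320, py1_3 = 160, px0_4 = 240, py0_4 = 240, px1_4 = 310, py1_4 = 340, px1_5 = 260, py1_5 = 60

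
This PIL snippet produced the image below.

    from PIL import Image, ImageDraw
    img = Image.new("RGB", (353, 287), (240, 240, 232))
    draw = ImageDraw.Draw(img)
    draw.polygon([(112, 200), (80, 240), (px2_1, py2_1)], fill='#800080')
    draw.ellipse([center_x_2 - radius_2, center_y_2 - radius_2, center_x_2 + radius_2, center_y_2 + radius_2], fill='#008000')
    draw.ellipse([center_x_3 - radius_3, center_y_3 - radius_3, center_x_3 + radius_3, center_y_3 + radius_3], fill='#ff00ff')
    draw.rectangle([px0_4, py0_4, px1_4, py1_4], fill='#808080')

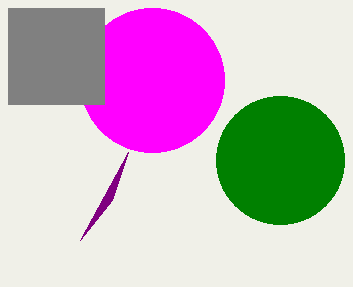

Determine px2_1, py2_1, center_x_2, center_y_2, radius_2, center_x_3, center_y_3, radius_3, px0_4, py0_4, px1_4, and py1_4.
px2_1 = 128, py2_1 = 152, center_x_2 = 280, center_y_2 = 160, radius_2 = 64, center_x_3 = 152, center_y_3 = 80, radius_3 = 72, px0_4 = 8, py0_4 = 8, px1_4 = 104, py1_4 = 104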